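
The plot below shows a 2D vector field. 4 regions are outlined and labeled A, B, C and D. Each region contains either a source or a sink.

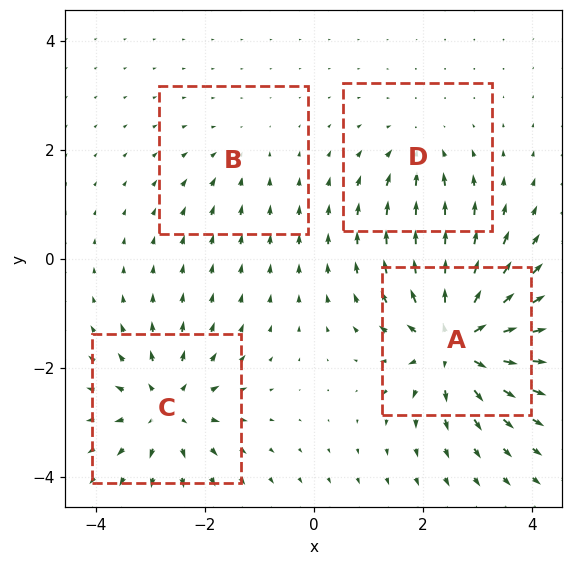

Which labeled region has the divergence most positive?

Divergence at each region's feature centre — A: about +9, B: about -2, C: about +6, D: about -4. Region A is most positive.

A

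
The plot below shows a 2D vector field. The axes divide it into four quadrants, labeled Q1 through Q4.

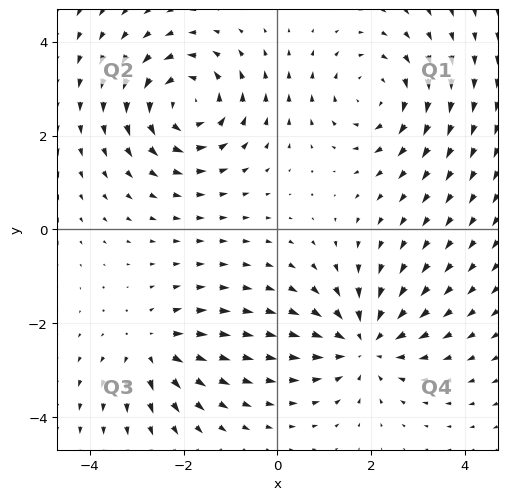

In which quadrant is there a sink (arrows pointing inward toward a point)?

The sink sits at approximately (1.8, -2.4), which lies in quadrant Q4. The divergence there is about -5, negative as expected for a sink.

Q4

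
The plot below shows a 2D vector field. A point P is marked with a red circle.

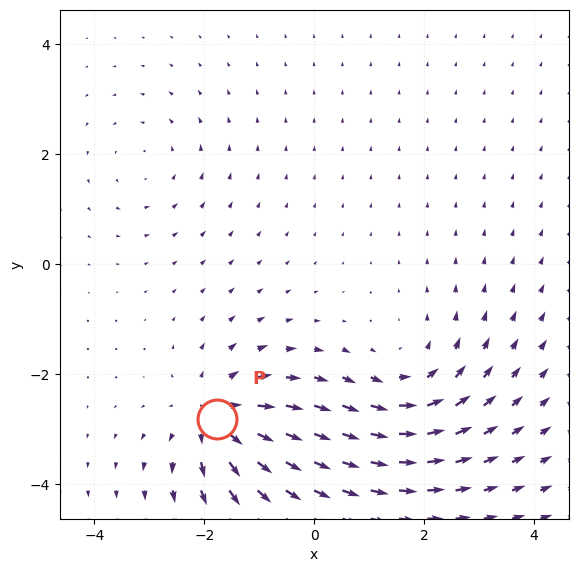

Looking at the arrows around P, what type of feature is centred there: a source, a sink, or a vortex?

source

At P (-1.8, -2.8) the arrows spread outward. Divergence about +5, curl ≈0 — positive divergence with near-zero curl is a source.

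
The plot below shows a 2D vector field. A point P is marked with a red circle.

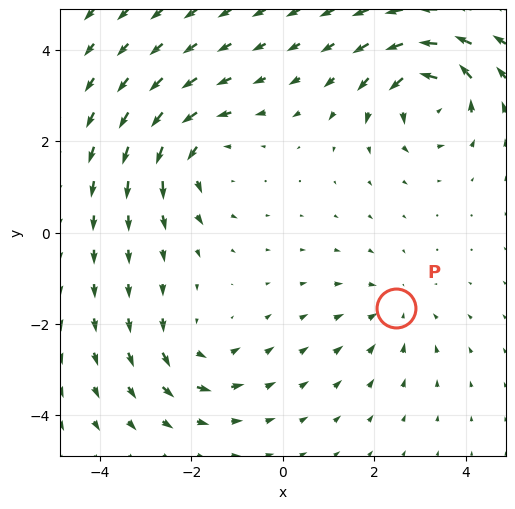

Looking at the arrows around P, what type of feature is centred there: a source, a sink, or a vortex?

sink

At P (2.5, -1.7) the arrows converge inward. Divergence about -2, curl ≈0 — negative divergence with near-zero curl is a sink.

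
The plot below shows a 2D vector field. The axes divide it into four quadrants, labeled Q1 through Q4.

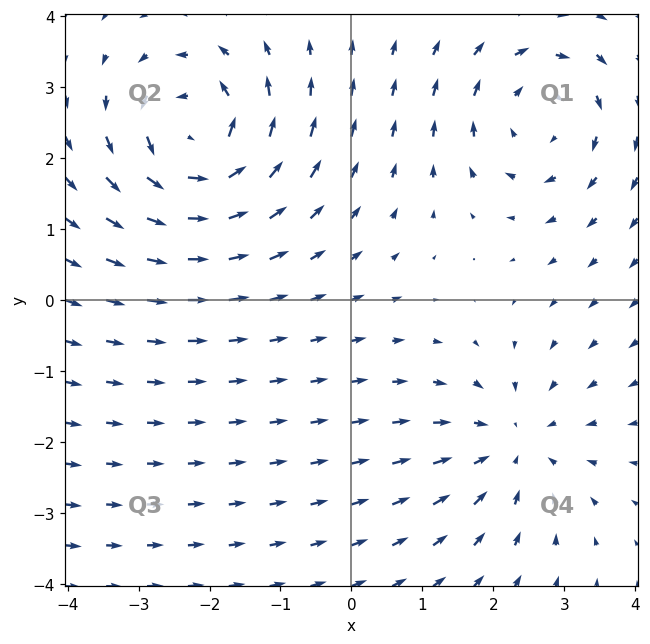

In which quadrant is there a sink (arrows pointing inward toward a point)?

The sink sits at approximately (2.3, -2.0), which lies in quadrant Q4. The divergence there is about -3, negative as expected for a sink.

Q4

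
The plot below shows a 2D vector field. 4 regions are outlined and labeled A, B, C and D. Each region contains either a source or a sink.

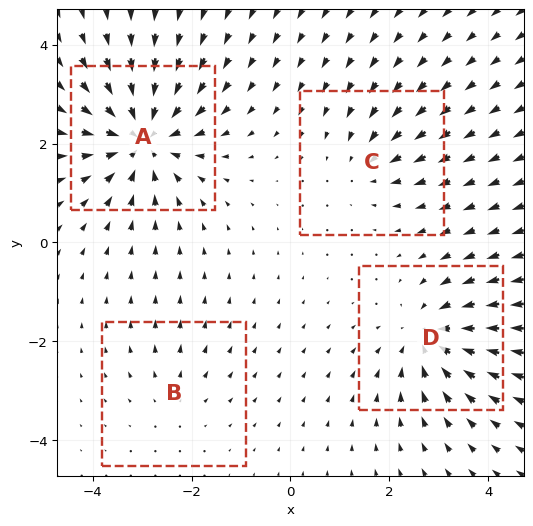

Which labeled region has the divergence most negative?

A

Divergence at each region's feature centre — A: about -7, B: about +2, C: about -3, D: about -5. Region A is most negative.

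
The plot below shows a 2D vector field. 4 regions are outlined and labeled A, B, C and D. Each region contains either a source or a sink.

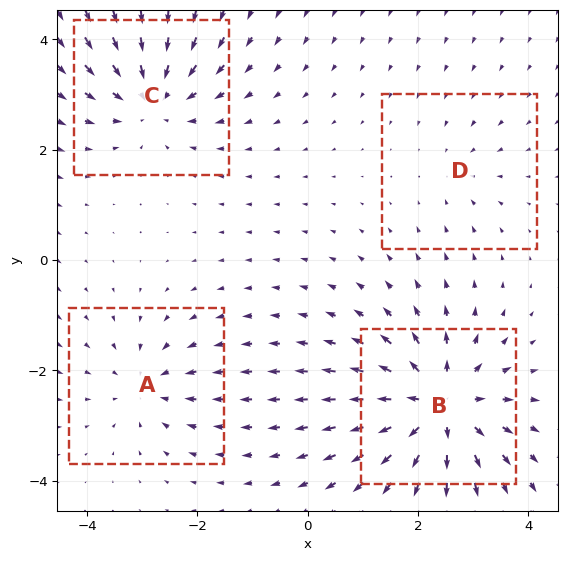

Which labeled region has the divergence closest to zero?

Divergence at each region's feature centre — A: about -4, B: about +7, C: about -5, D: about -2. Region D is closest to zero.

D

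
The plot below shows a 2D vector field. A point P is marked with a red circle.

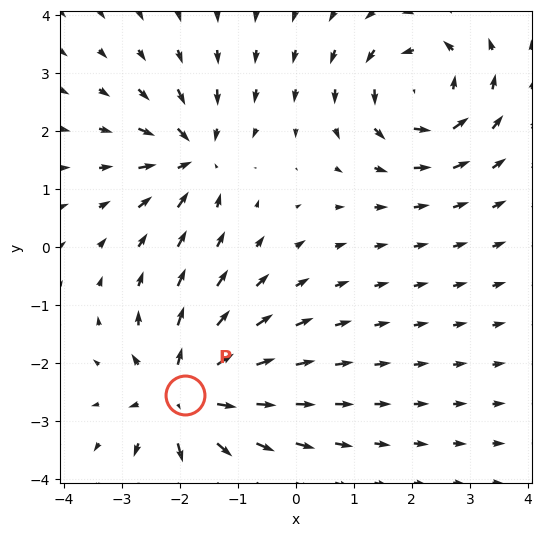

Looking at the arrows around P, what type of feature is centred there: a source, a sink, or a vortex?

At P (-1.9, -2.6) the arrows spread outward. Divergence about +5, curl ≈0 — positive divergence with near-zero curl is a source.

source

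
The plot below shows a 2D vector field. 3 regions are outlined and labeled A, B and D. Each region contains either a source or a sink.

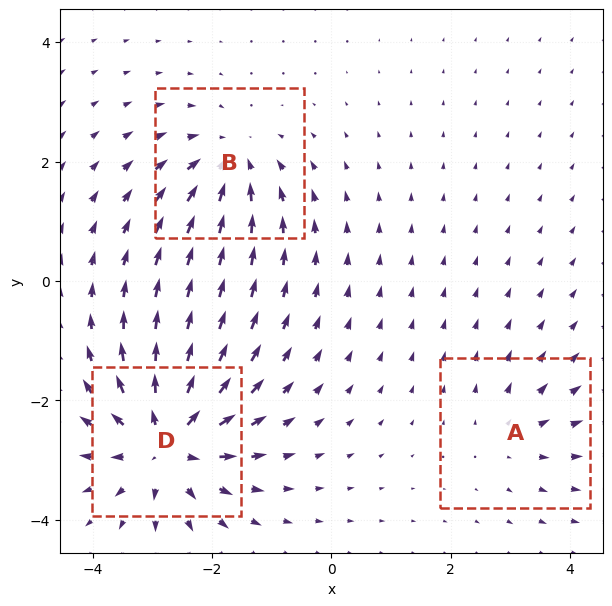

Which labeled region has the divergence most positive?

D

Divergence at each region's feature centre — A: about +2, B: about -4, D: about +6. Region D is most positive.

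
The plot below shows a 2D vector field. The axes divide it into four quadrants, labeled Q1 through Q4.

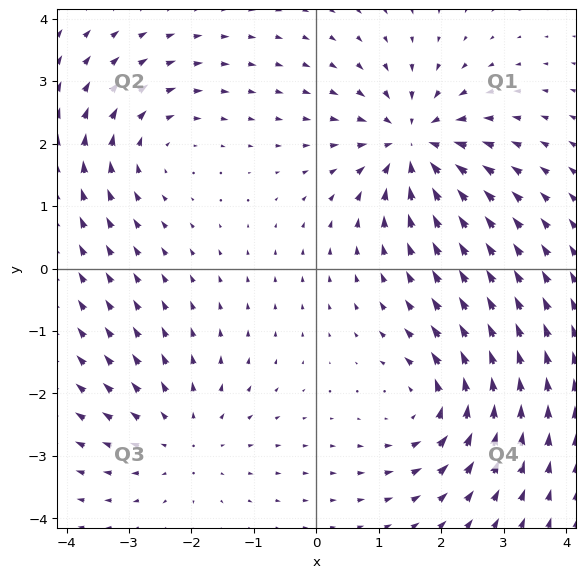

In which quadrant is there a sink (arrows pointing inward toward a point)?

Q1

The sink sits at approximately (1.6, 2.0), which lies in quadrant Q1. The divergence there is about -6, negative as expected for a sink.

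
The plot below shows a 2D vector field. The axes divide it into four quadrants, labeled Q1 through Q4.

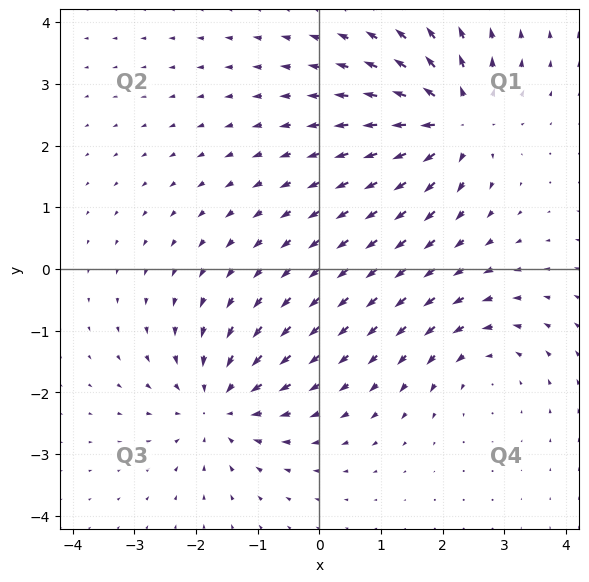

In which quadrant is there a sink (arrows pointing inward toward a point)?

Q3

The sink sits at approximately (-1.6, -2.2), which lies in quadrant Q3. The divergence there is about -4, negative as expected for a sink.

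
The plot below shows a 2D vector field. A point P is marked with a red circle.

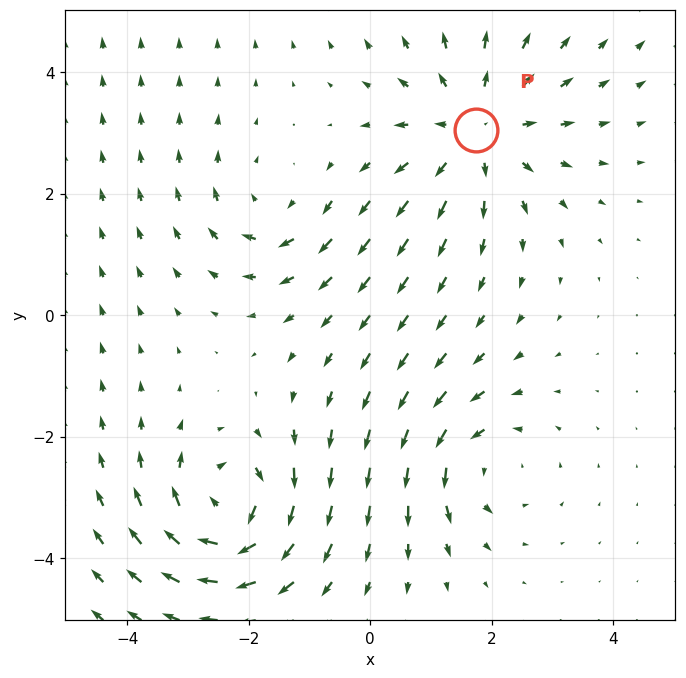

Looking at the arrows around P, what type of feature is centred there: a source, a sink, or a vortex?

source

At P (1.7, 3.1) the arrows spread outward. Divergence about +4, curl ≈0 — positive divergence with near-zero curl is a source.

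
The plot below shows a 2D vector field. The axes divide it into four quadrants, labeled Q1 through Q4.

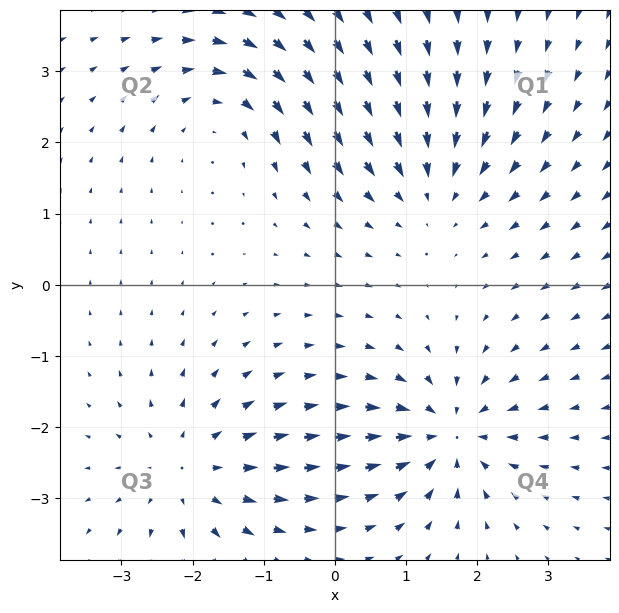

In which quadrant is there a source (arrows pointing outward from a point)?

The source sits at approximately (-2.0, -2.6), which lies in quadrant Q3. The divergence there is about +4, positive as expected for a source.

Q3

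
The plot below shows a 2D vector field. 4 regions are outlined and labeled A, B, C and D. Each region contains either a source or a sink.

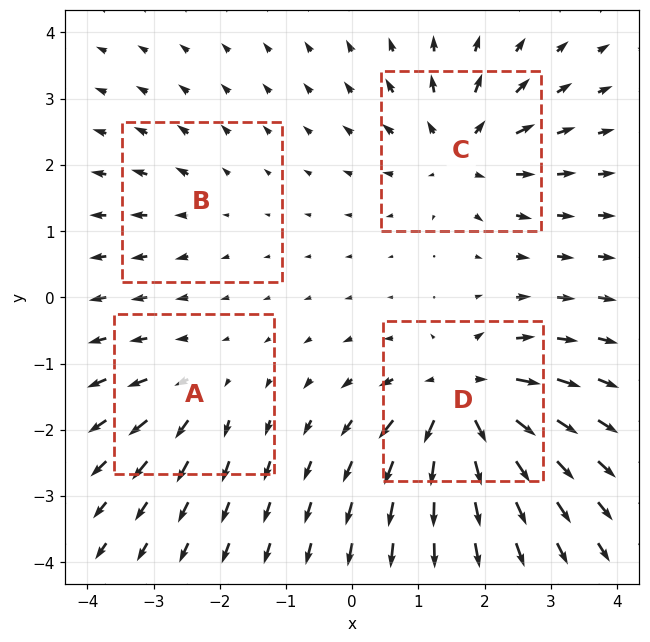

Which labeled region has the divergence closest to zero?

Divergence at each region's feature centre — A: about +4, B: about +3, C: about +6, D: about +9. Region B is closest to zero.

B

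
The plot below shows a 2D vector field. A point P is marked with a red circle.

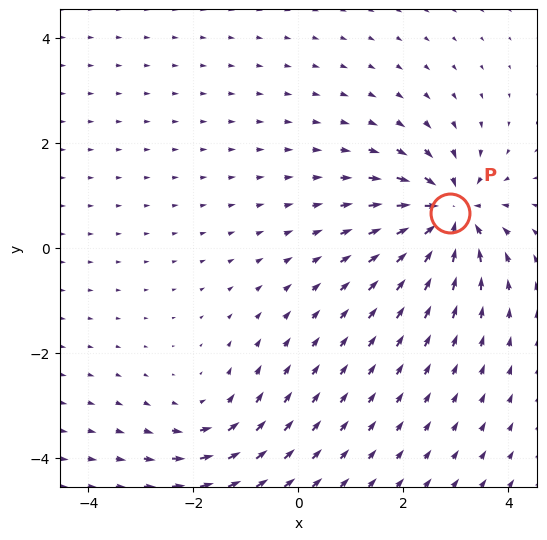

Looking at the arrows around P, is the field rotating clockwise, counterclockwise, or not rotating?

Near P at (2.9, 0.7) the arrows show no circulation. The curl there is ≈0.

not rotating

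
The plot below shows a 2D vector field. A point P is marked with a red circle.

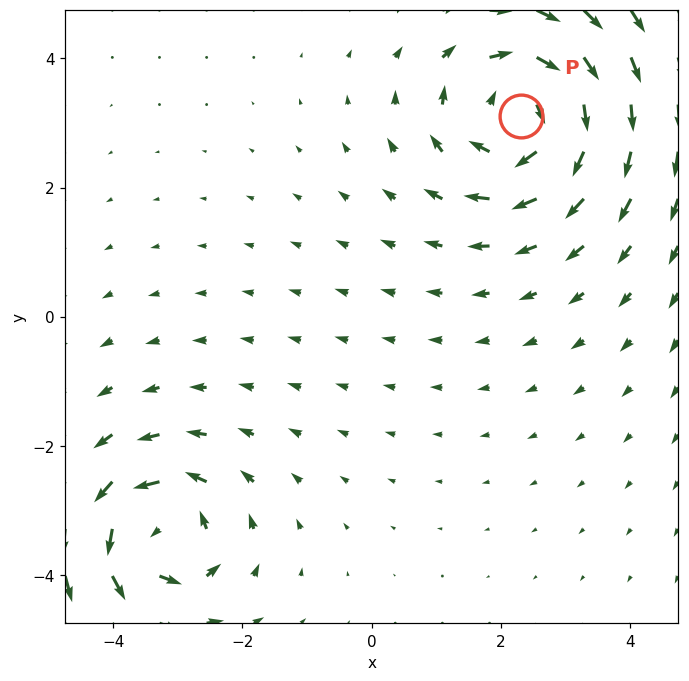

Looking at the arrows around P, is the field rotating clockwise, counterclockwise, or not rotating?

clockwise

Near P at (2.3, 3.1) the arrows circulate clockwise. The curl (z-component) there is about -4; negative curl means clockwise rotation.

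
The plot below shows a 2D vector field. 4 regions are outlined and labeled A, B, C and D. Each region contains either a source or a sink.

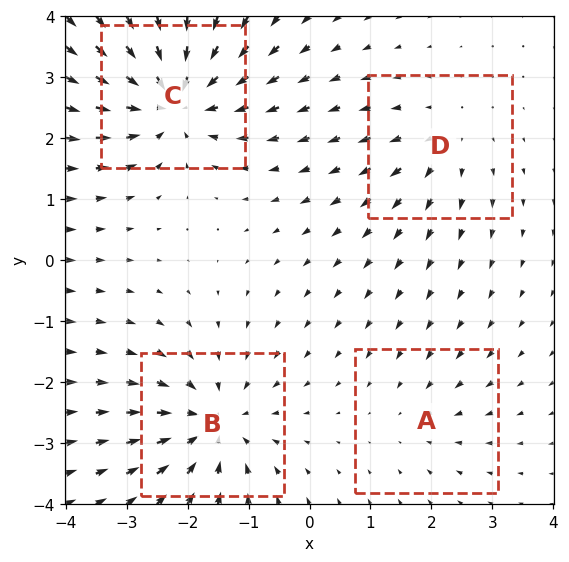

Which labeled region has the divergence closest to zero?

Divergence at each region's feature centre — A: about -2, B: about -5, C: about -7, D: about +3. Region A is closest to zero.

A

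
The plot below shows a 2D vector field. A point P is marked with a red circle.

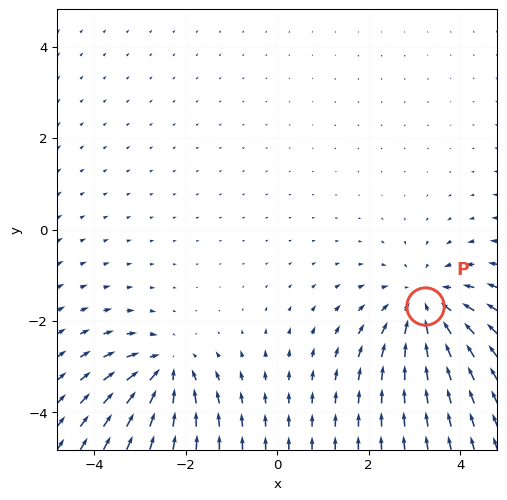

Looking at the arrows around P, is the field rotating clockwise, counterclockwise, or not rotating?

Near P at (3.2, -1.7) the arrows show no circulation. The curl there is ≈0.

not rotating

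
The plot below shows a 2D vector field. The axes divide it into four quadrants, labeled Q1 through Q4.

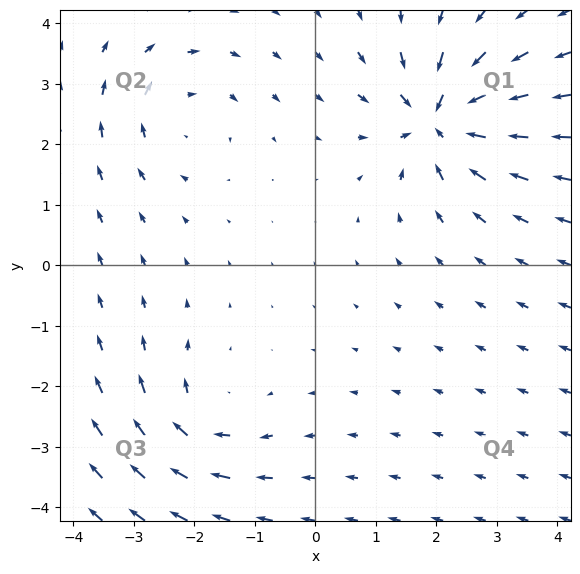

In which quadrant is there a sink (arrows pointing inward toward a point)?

Q1

The sink sits at approximately (2.1, 2.4), which lies in quadrant Q1. The divergence there is about -6, negative as expected for a sink.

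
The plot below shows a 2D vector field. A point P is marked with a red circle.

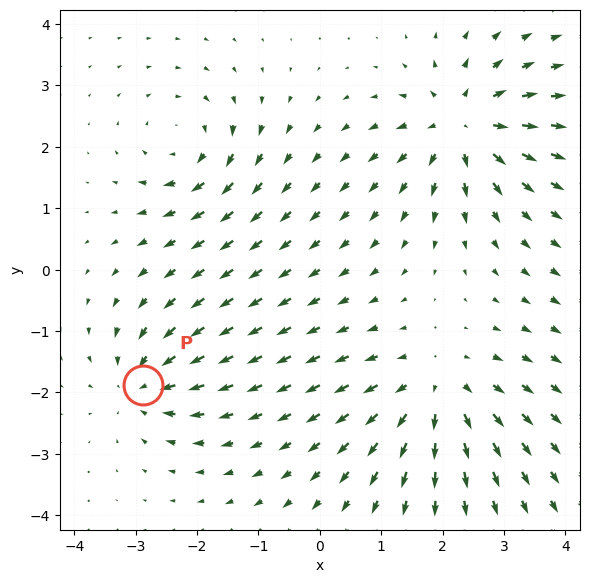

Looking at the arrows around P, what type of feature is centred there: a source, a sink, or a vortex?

At P (-2.9, -1.9) the arrows converge inward. Divergence about -4, curl ≈0 — negative divergence with near-zero curl is a sink.

sink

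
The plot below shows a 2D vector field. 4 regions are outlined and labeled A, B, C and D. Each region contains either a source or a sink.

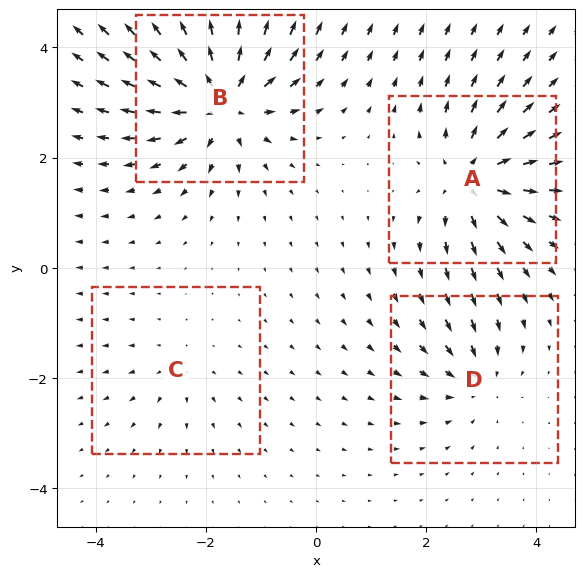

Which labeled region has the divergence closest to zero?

Divergence at each region's feature centre — A: about +6, B: about +8, C: about +2, D: about -4. Region C is closest to zero.

C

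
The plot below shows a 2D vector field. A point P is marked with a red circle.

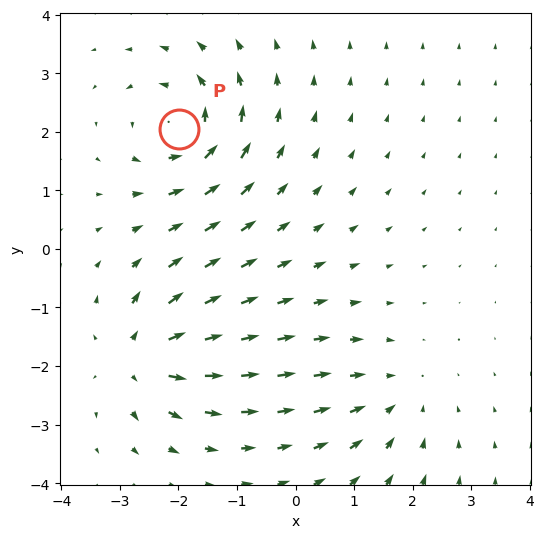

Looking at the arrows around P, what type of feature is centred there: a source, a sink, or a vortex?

At P (-2.0, 2.1) the arrows circulate counterclockwise. Divergence ≈0, curl about +6 — near-zero divergence with nonzero curl is a vortex.

vortex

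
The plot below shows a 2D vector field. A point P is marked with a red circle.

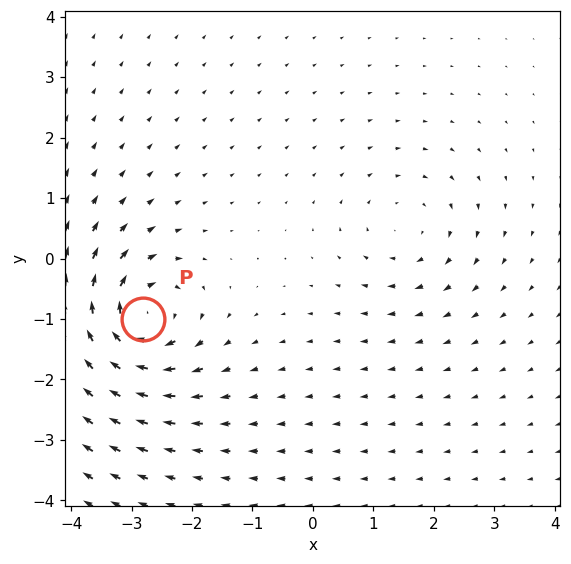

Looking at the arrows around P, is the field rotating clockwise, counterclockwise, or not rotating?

clockwise

Near P at (-2.8, -1.0) the arrows circulate clockwise. The curl (z-component) there is about -7; negative curl means clockwise rotation.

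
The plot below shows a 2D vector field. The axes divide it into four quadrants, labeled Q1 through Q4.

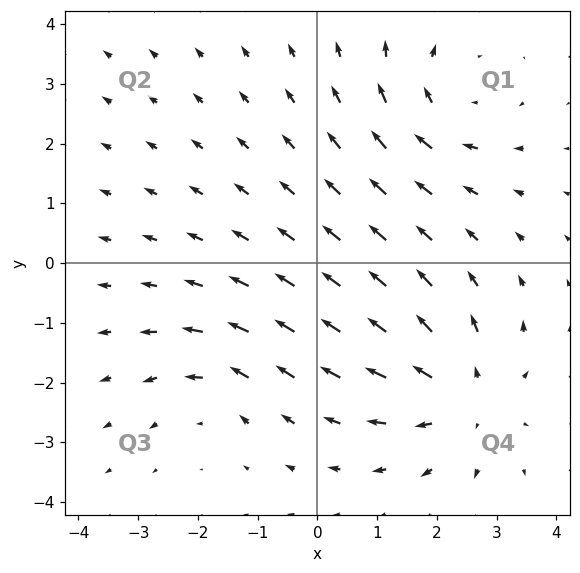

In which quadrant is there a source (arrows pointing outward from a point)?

The source sits at approximately (2.4, -2.2), which lies in quadrant Q4. The divergence there is about +4, positive as expected for a source.

Q4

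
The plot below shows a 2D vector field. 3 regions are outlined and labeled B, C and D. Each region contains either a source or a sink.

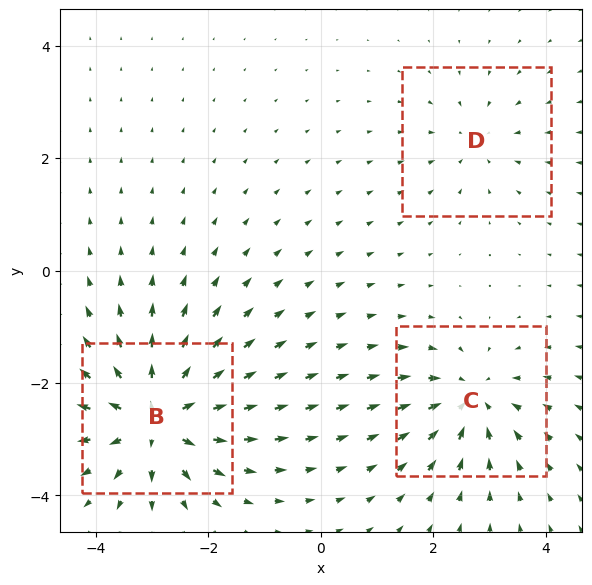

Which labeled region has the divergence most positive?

B

Divergence at each region's feature centre — B: about +6, C: about -4, D: about -2. Region B is most positive.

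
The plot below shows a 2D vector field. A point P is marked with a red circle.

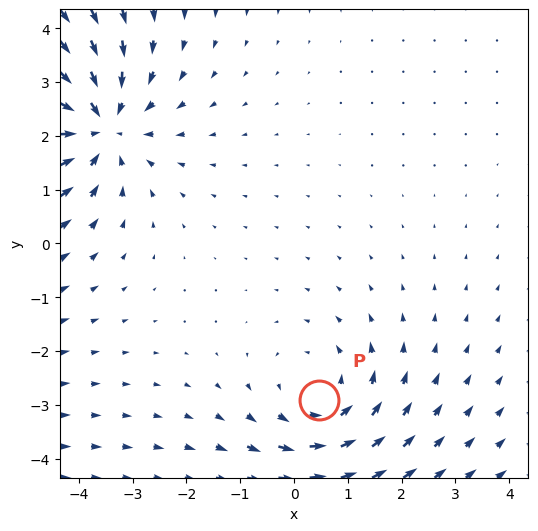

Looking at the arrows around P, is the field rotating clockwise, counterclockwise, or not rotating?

counterclockwise

Near P at (0.5, -2.9) the arrows circulate counterclockwise. The curl (z-component) there is about +2; positive curl means counterclockwise rotation.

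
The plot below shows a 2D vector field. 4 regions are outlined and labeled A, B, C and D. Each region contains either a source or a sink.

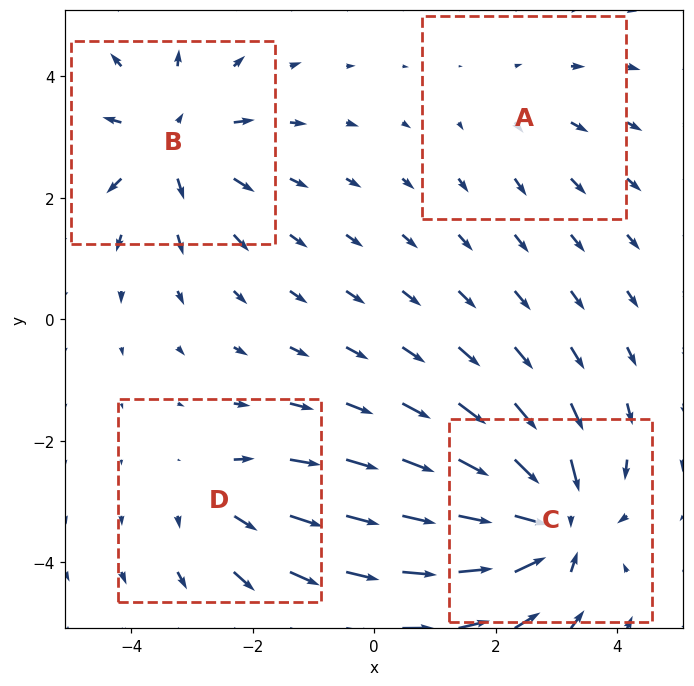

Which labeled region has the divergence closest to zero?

Divergence at each region's feature centre — A: about +2, B: about +5, C: about -6, D: about +3. Region A is closest to zero.

A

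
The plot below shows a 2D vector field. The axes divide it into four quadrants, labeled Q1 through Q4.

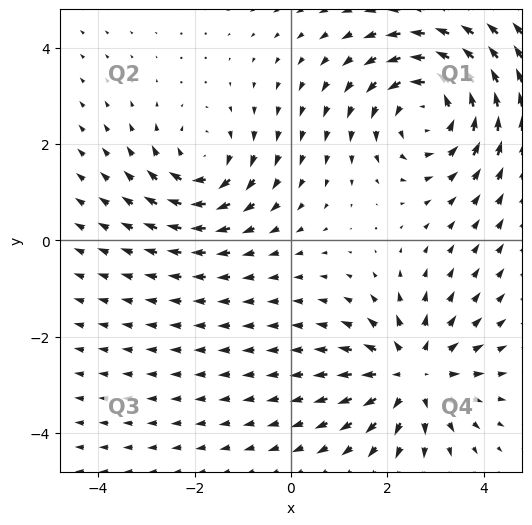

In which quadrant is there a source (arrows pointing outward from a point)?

Q4

The source sits at approximately (2.5, -2.8), which lies in quadrant Q4. The divergence there is about +4, positive as expected for a source.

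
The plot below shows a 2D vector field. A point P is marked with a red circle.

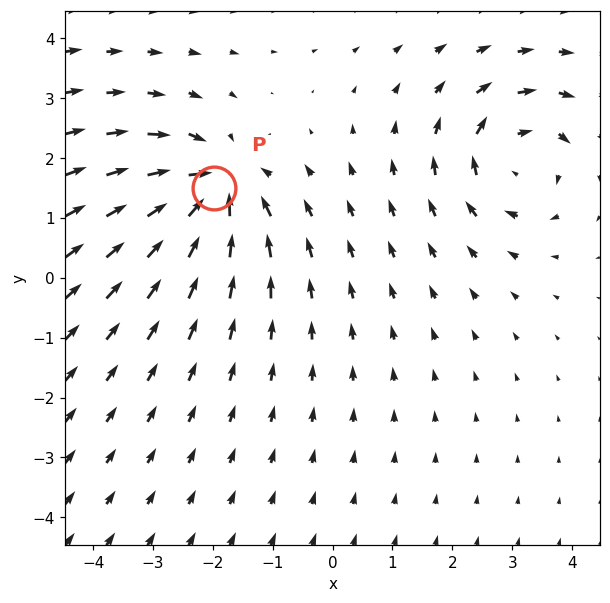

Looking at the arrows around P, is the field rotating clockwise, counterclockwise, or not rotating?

Near P at (-2.0, 1.5) the arrows show no circulation. The curl there is ≈0.

not rotating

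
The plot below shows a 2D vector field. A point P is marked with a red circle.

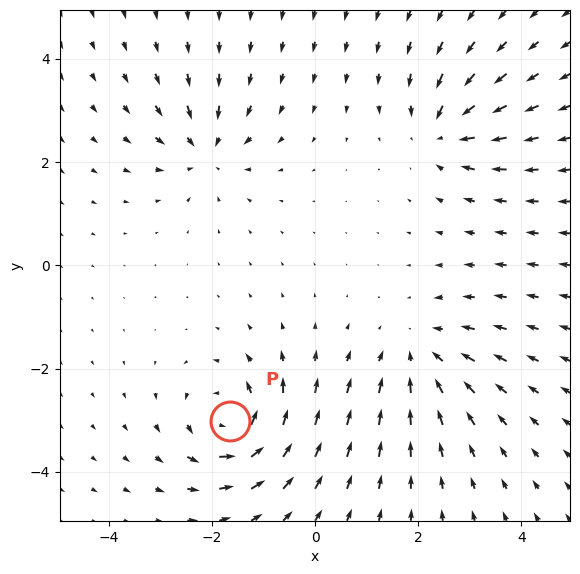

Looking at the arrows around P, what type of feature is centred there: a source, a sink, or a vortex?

vortex

At P (-1.7, -3.0) the arrows circulate counterclockwise. Divergence ≈0, curl about +6 — near-zero divergence with nonzero curl is a vortex.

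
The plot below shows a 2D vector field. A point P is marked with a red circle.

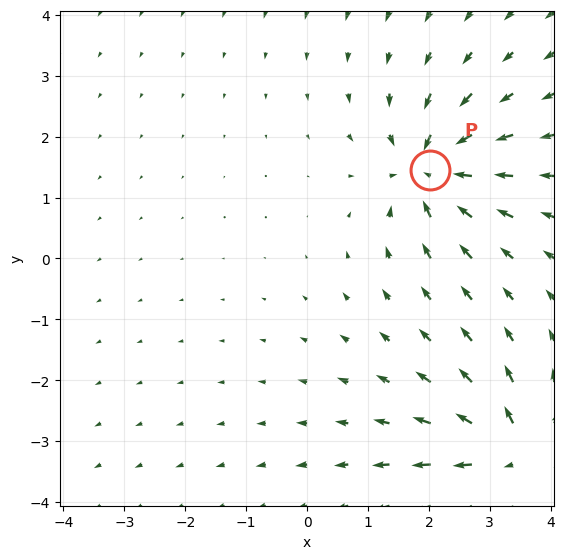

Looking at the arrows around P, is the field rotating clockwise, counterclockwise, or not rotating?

Near P at (2.0, 1.5) the arrows show no circulation. The curl there is ≈0.

not rotating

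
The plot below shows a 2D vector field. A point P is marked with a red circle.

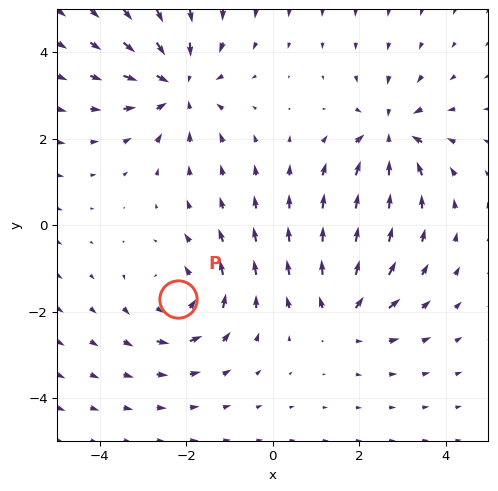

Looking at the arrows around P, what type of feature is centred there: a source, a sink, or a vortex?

vortex

At P (-2.2, -1.7) the arrows circulate counterclockwise. Divergence ≈0, curl about +4 — near-zero divergence with nonzero curl is a vortex.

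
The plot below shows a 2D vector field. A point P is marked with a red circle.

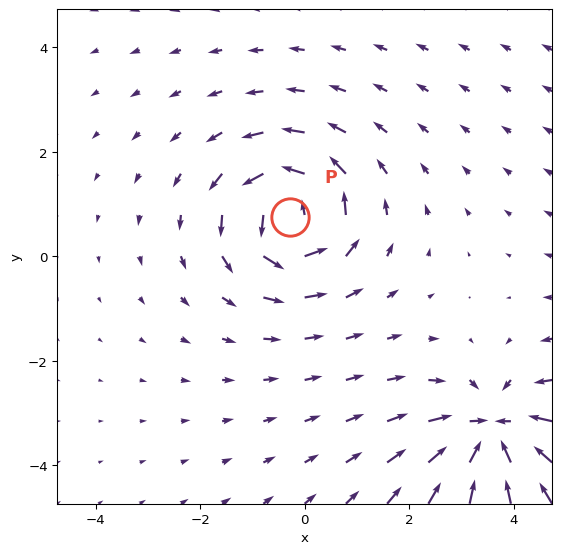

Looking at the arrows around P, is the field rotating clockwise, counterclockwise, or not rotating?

counterclockwise

Near P at (-0.3, 0.8) the arrows circulate counterclockwise. The curl (z-component) there is about +6; positive curl means counterclockwise rotation.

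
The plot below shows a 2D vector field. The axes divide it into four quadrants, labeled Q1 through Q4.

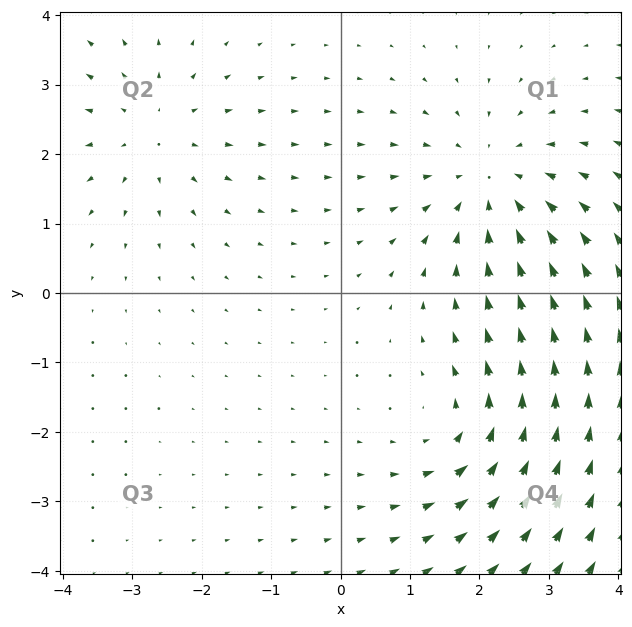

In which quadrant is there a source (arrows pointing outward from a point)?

Q2

The source sits at approximately (-2.7, 2.3), which lies in quadrant Q2. The divergence there is about +3, positive as expected for a source.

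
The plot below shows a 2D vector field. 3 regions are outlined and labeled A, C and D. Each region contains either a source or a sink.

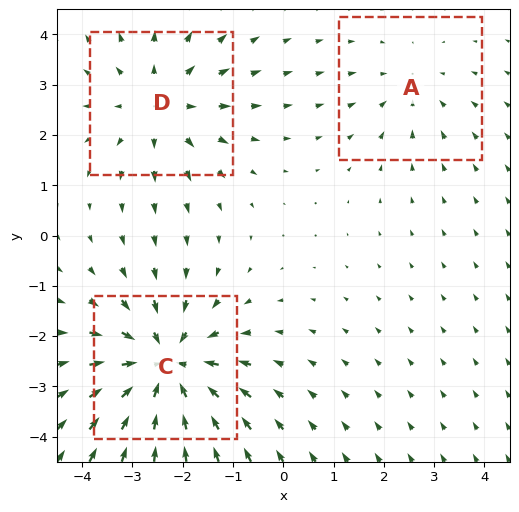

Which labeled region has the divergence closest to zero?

A

Divergence at each region's feature centre — A: about -2, C: about -4, D: about +3. Region A is closest to zero.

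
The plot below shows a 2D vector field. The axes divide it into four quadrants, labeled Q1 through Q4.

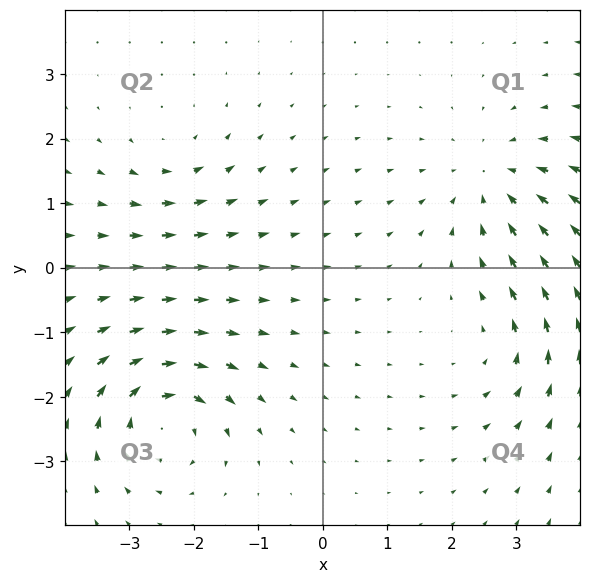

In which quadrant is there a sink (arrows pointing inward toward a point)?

The sink sits at approximately (2.6, 1.3), which lies in quadrant Q1. The divergence there is about -4, negative as expected for a sink.

Q1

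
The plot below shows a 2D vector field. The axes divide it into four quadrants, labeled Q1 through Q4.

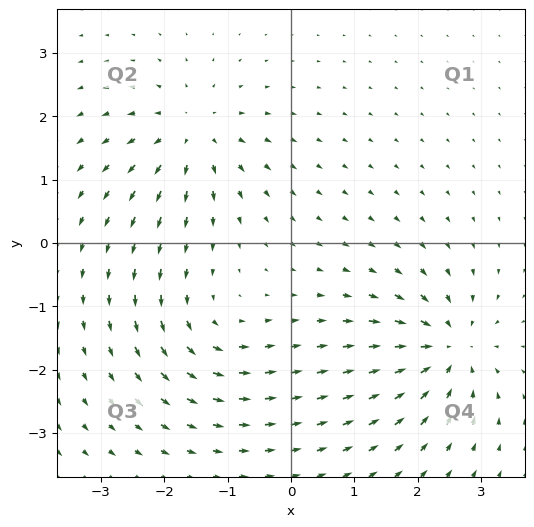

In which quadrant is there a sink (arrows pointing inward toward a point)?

The sink sits at approximately (2.5, -1.7), which lies in quadrant Q4. The divergence there is about -7, negative as expected for a sink.

Q4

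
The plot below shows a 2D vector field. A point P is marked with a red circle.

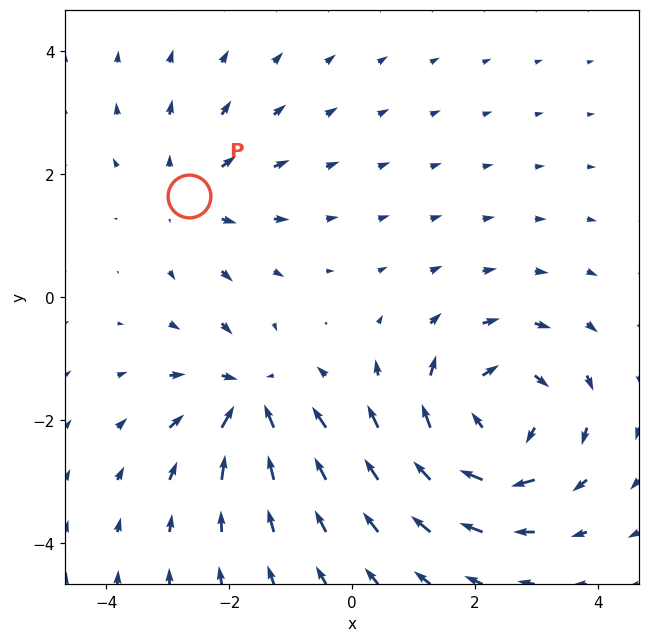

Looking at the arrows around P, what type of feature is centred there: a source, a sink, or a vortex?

At P (-2.7, 1.6) the arrows spread outward. Divergence about +3, curl ≈0 — positive divergence with near-zero curl is a source.

source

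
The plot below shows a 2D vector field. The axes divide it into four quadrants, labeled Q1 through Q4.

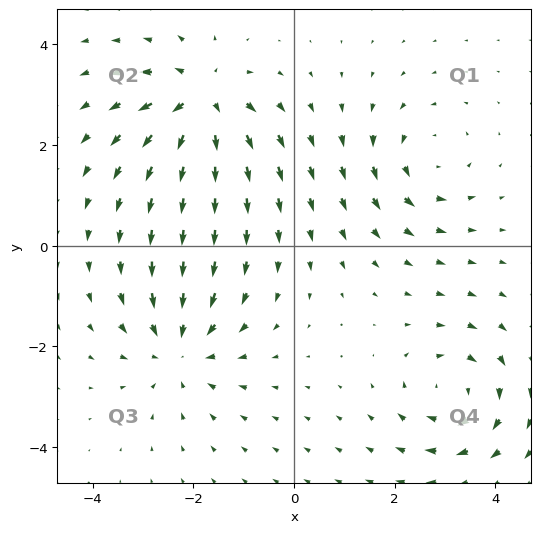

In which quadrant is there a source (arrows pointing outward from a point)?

Q2

The source sits at approximately (-1.8, 2.9), which lies in quadrant Q2. The divergence there is about +6, positive as expected for a source.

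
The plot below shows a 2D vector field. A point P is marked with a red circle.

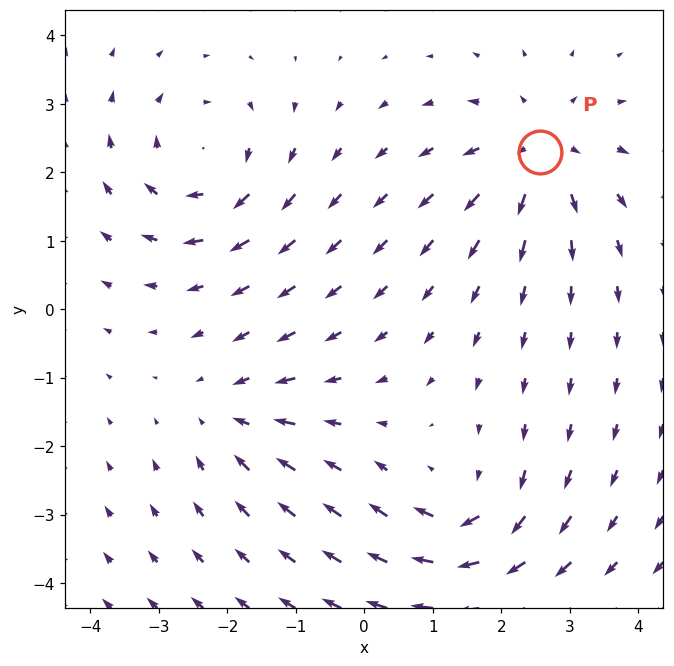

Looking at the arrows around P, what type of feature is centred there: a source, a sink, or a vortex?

source

At P (2.6, 2.3) the arrows spread outward. Divergence about +5, curl ≈0 — positive divergence with near-zero curl is a source.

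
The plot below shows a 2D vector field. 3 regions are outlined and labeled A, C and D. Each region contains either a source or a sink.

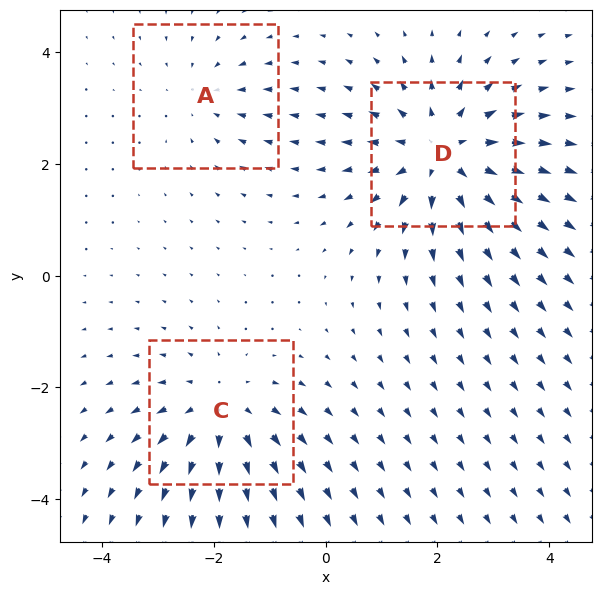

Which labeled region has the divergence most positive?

D

Divergence at each region's feature centre — A: about -2, C: about +3, D: about +4. Region D is most positive.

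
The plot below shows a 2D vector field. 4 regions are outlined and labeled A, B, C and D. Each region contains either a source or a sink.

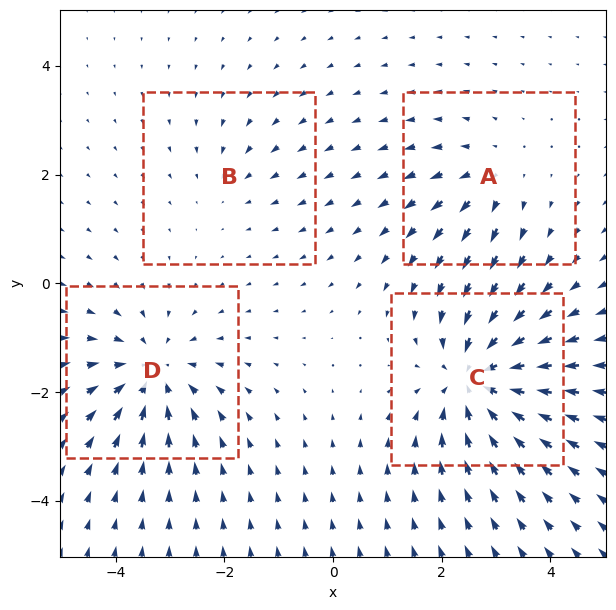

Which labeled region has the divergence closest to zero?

Divergence at each region's feature centre — A: about +3, B: about -2, C: about -7, D: about -5. Region B is closest to zero.

B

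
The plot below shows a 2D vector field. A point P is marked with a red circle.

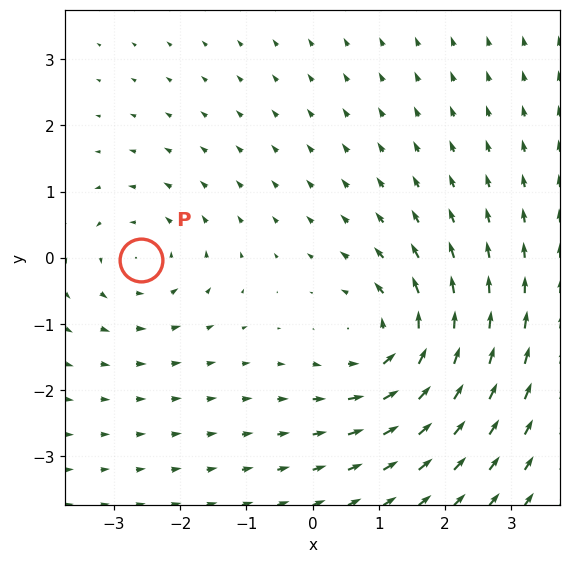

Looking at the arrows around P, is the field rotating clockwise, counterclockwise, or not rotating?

Near P at (-2.6, -0.0) the arrows circulate counterclockwise. The curl (z-component) there is about +3; positive curl means counterclockwise rotation.

counterclockwise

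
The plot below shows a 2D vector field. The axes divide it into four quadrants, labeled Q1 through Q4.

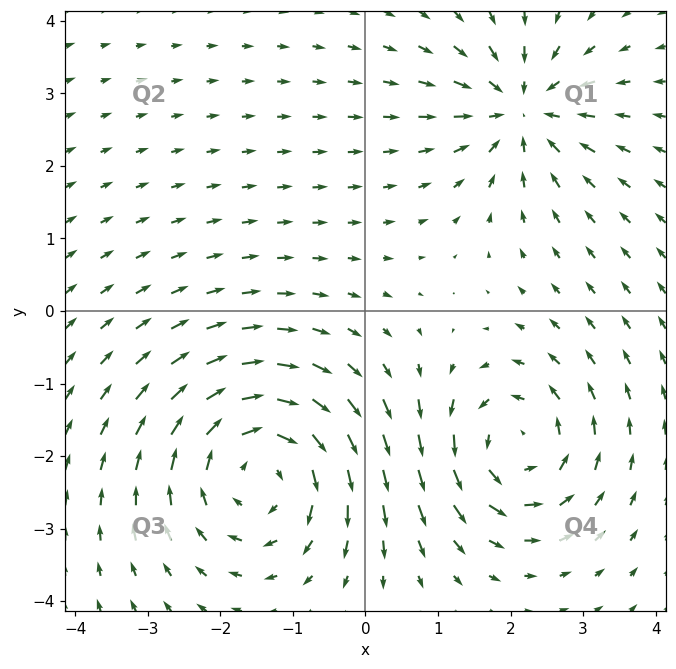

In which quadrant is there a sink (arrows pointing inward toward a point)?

The sink sits at approximately (2.2, 2.8), which lies in quadrant Q1. The divergence there is about -4, negative as expected for a sink.

Q1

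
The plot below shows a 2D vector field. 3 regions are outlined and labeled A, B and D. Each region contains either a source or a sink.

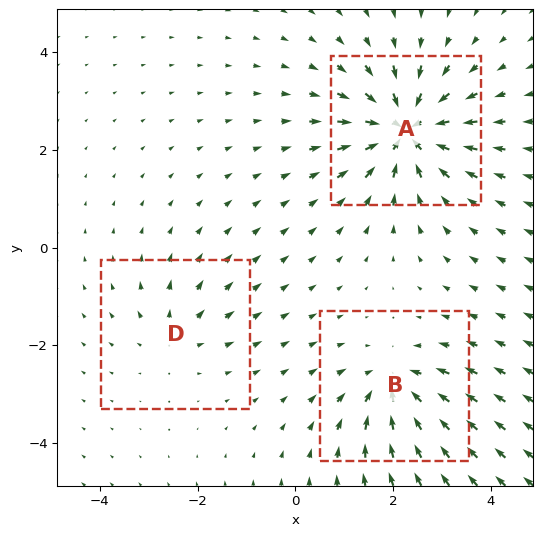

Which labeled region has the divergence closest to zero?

Divergence at each region's feature centre — A: about -6, B: about -4, D: about +2. Region D is closest to zero.

D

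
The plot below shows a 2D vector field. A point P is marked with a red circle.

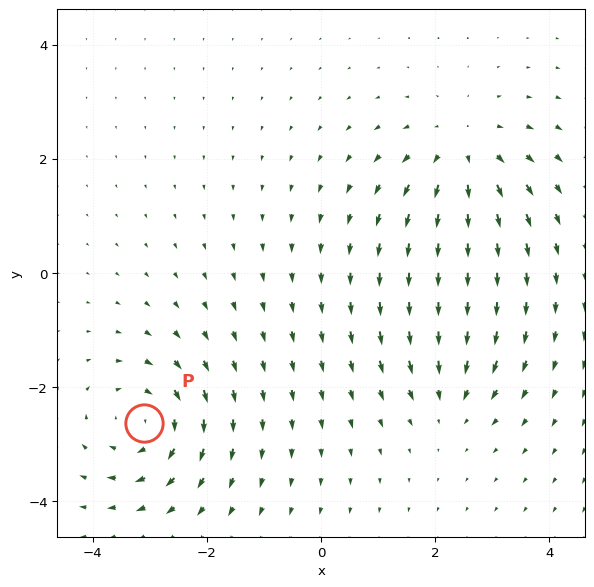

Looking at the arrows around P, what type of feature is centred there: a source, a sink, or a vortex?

vortex

At P (-3.1, -2.6) the arrows circulate clockwise. Divergence ≈0, curl about -5 — near-zero divergence with nonzero curl is a vortex.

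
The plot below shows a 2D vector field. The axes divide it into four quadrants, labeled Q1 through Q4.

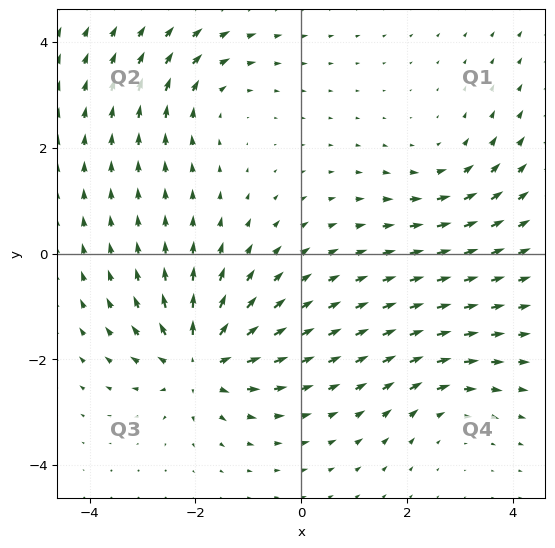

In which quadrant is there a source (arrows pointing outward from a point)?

The source sits at approximately (-1.9, -2.0), which lies in quadrant Q3. The divergence there is about +5, positive as expected for a source.

Q3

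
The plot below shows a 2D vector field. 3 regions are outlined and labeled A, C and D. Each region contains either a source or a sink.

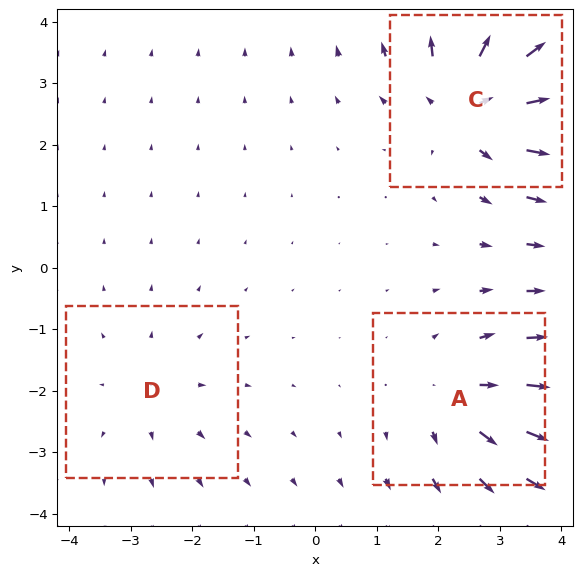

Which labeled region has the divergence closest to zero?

Divergence at each region's feature centre — A: about +3, C: about +5, D: about +2. Region D is closest to zero.

D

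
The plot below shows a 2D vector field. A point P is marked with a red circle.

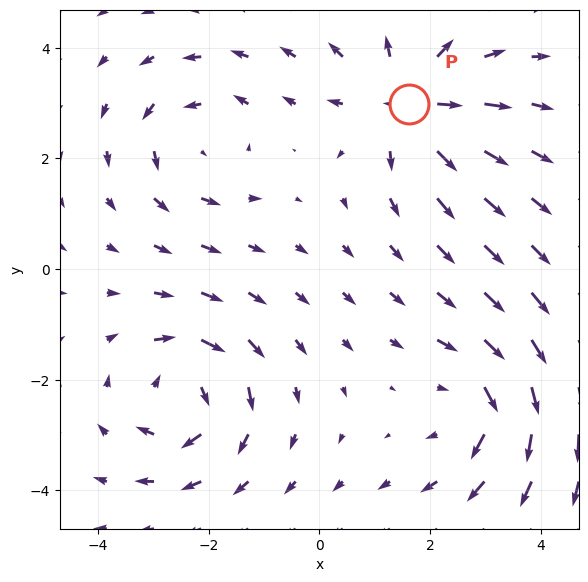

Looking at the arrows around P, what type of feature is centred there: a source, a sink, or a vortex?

At P (1.6, 3.0) the arrows spread outward. Divergence about +5, curl ≈0 — positive divergence with near-zero curl is a source.

source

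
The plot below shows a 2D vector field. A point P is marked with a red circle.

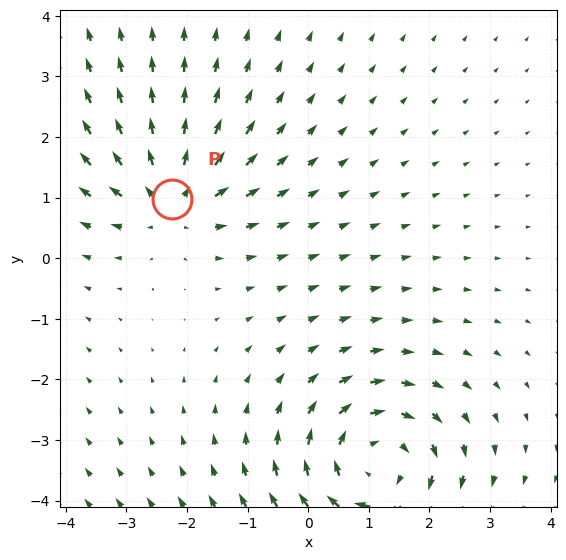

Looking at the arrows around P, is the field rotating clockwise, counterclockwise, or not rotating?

Near P at (-2.2, 1.0) the arrows show no circulation. The curl there is ≈0.

not rotating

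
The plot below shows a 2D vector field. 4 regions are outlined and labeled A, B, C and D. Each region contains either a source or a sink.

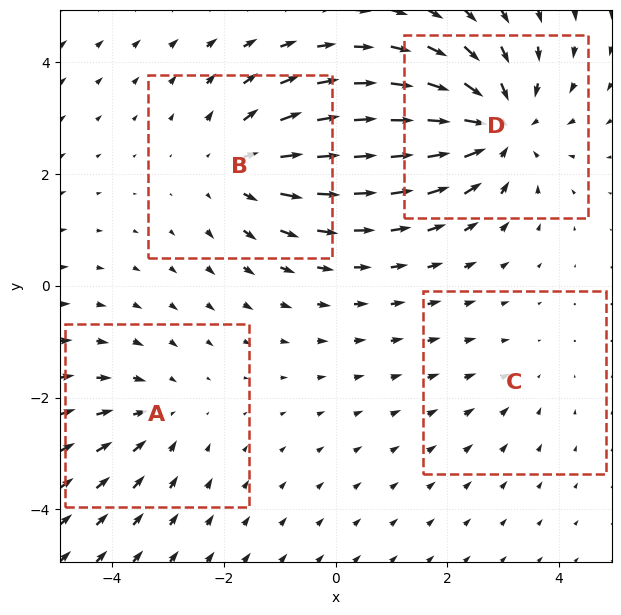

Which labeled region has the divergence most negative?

Divergence at each region's feature centre — A: about -3, B: about +4, C: about -2, D: about -6. Region D is most negative.

D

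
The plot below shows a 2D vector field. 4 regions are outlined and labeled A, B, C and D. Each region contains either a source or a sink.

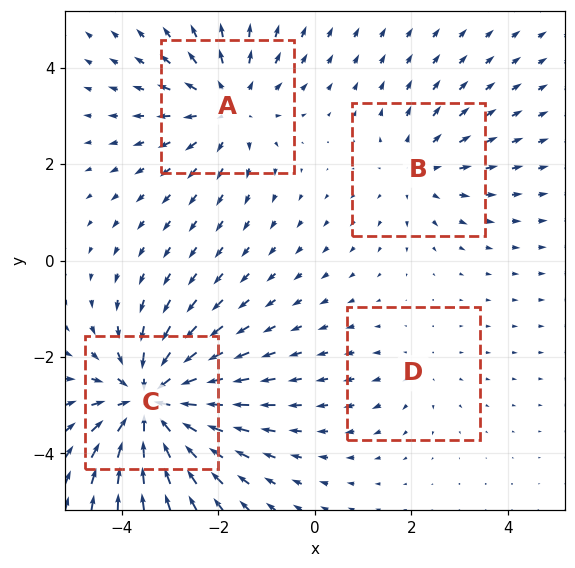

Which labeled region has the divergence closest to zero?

Divergence at each region's feature centre — A: about +4, B: about +3, C: about -6, D: about +2. Region D is closest to zero.

D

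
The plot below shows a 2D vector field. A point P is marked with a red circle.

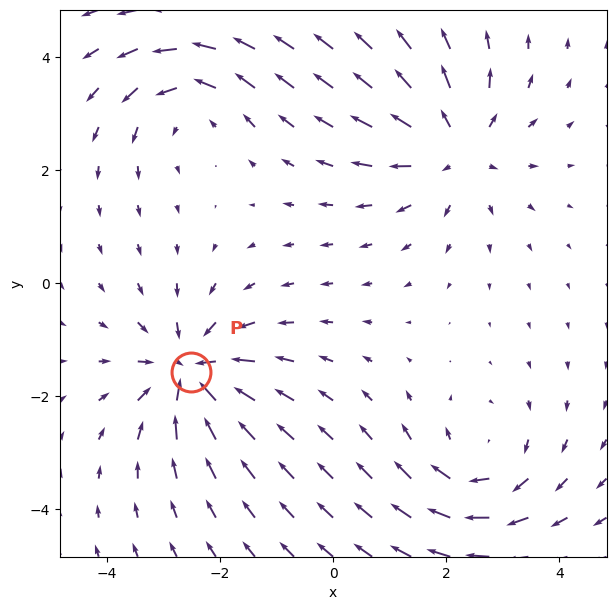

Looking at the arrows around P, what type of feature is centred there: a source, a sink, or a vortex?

sink

At P (-2.5, -1.6) the arrows converge inward. Divergence about -6, curl ≈0 — negative divergence with near-zero curl is a sink.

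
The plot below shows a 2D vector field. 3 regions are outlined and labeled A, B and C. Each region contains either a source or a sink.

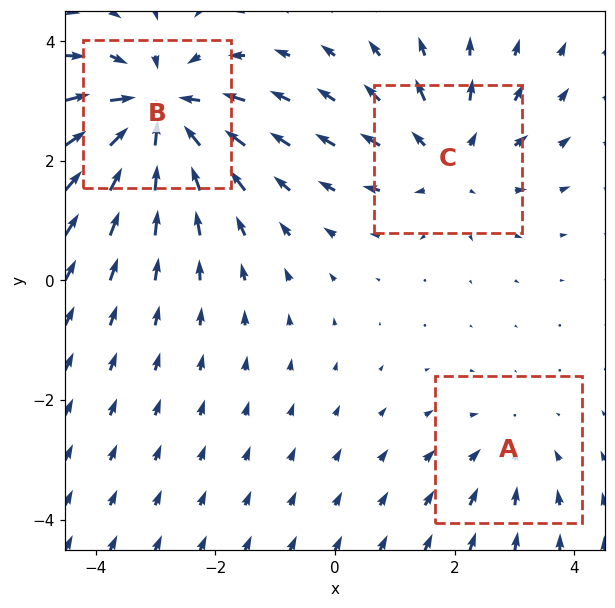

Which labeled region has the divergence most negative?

Divergence at each region's feature centre — A: about -2, B: about -4, C: about +3. Region B is most negative.

B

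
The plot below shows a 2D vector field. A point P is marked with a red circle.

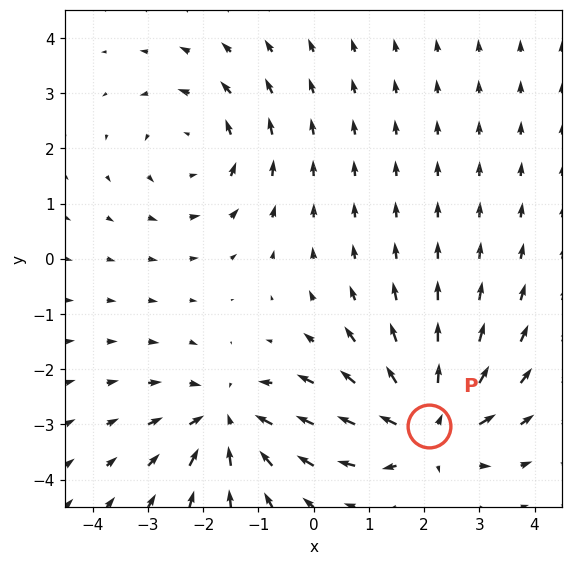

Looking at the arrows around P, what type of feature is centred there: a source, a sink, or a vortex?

At P (2.1, -3.0) the arrows spread outward. Divergence about +6, curl ≈0 — positive divergence with near-zero curl is a source.

source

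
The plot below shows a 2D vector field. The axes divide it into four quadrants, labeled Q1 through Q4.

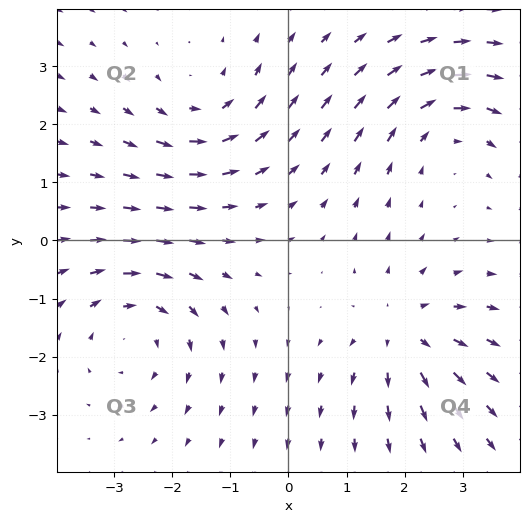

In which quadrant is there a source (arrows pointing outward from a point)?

The source sits at approximately (2.0, -1.6), which lies in quadrant Q4. The divergence there is about +3, positive as expected for a source.

Q4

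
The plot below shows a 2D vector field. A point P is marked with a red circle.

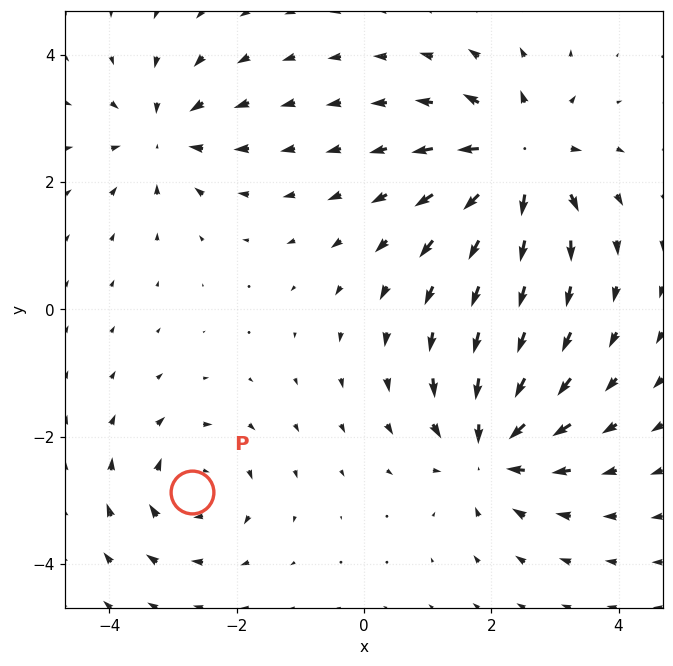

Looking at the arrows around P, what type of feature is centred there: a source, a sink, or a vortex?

vortex

At P (-2.7, -2.9) the arrows circulate clockwise. Divergence ≈0, curl about -4 — near-zero divergence with nonzero curl is a vortex.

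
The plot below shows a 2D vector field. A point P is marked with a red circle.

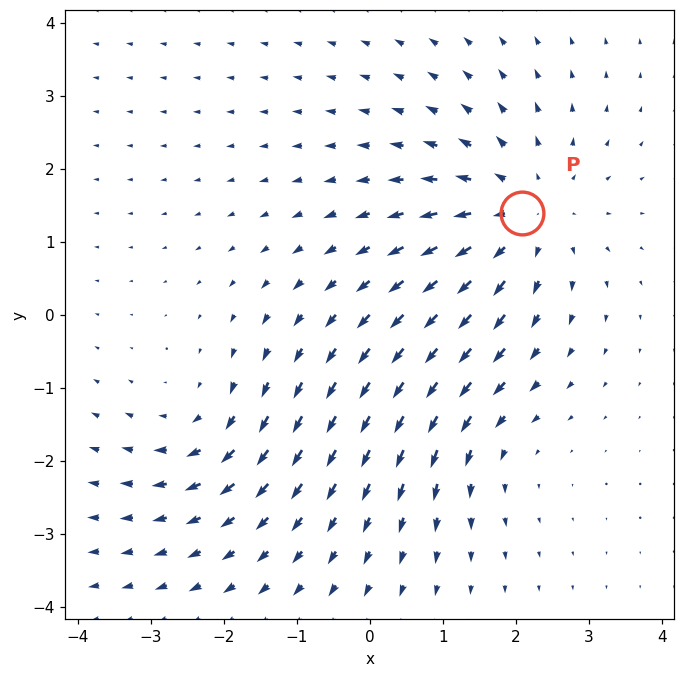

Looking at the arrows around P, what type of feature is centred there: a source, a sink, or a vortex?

source

At P (2.1, 1.4) the arrows spread outward. Divergence about +4, curl ≈0 — positive divergence with near-zero curl is a source.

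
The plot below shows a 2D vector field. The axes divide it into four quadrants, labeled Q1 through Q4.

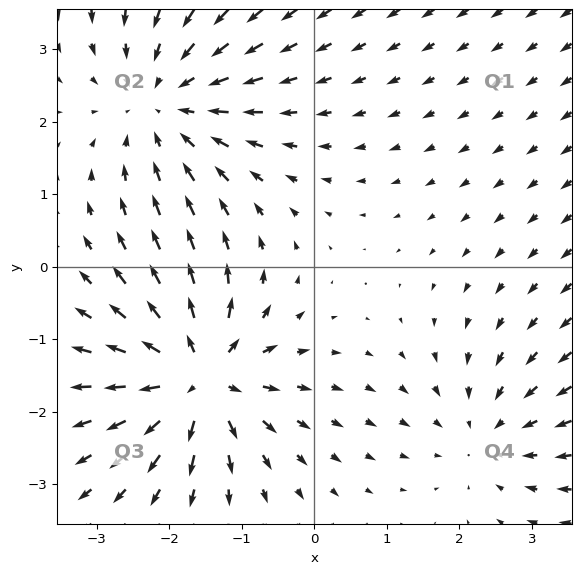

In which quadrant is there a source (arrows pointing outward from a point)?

Q3

The source sits at approximately (-1.6, -1.5), which lies in quadrant Q3. The divergence there is about +6, positive as expected for a source.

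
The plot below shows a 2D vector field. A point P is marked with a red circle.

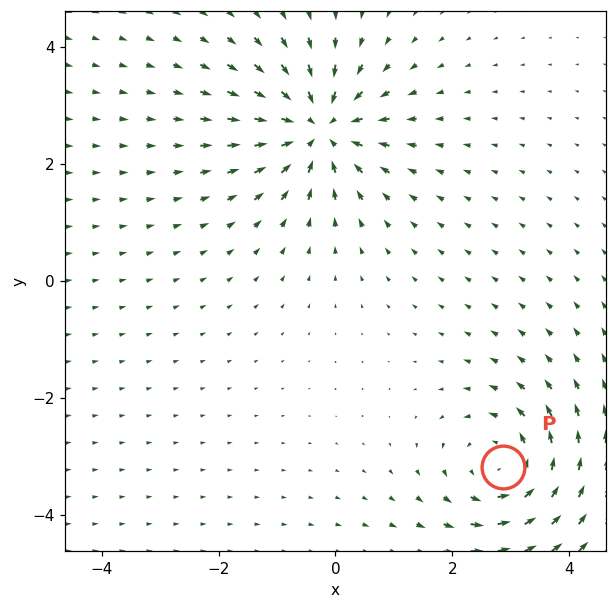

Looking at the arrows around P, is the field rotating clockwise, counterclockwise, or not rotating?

counterclockwise

Near P at (2.9, -3.2) the arrows circulate counterclockwise. The curl (z-component) there is about +5; positive curl means counterclockwise rotation.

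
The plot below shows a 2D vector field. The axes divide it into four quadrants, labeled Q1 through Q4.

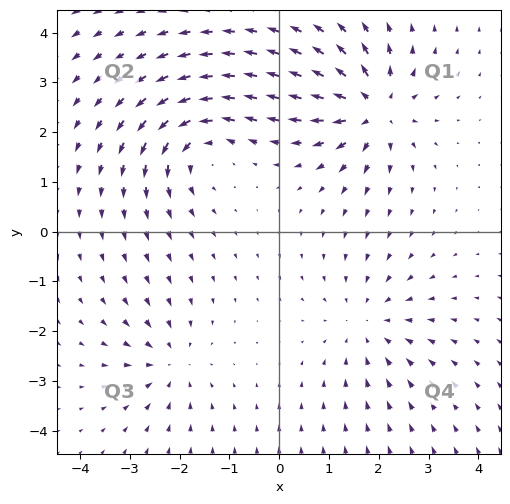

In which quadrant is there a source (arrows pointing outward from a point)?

The source sits at approximately (1.9, 2.5), which lies in quadrant Q1. The divergence there is about +7, positive as expected for a source.

Q1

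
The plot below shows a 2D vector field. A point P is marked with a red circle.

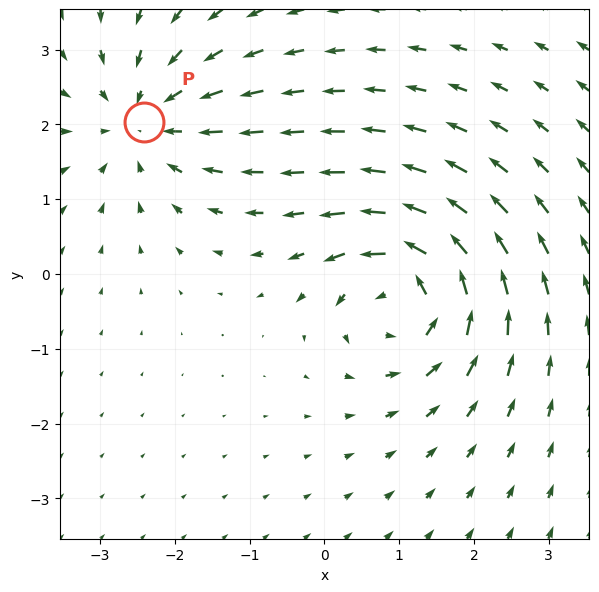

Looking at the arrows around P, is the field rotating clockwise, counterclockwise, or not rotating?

Near P at (-2.4, 2.0) the arrows show no circulation. The curl there is ≈0.

not rotating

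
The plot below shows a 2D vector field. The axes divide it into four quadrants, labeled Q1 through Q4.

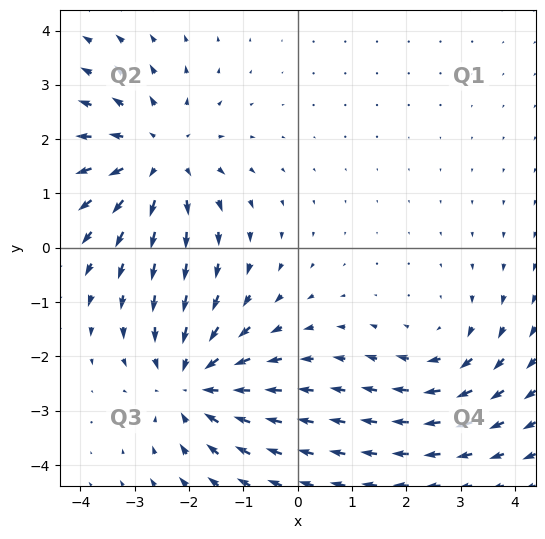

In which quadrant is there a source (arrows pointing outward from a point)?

The source sits at approximately (-2.6, 1.7), which lies in quadrant Q2. The divergence there is about +4, positive as expected for a source.

Q2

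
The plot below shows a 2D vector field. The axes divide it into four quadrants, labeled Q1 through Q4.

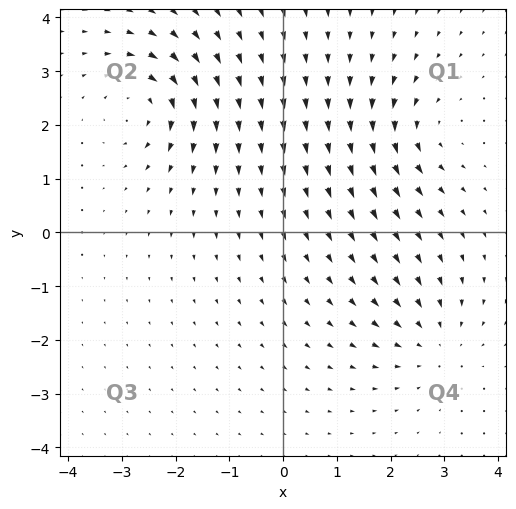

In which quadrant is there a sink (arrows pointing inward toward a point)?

The sink sits at approximately (2.8, -2.0), which lies in quadrant Q4. The divergence there is about -4, negative as expected for a sink.

Q4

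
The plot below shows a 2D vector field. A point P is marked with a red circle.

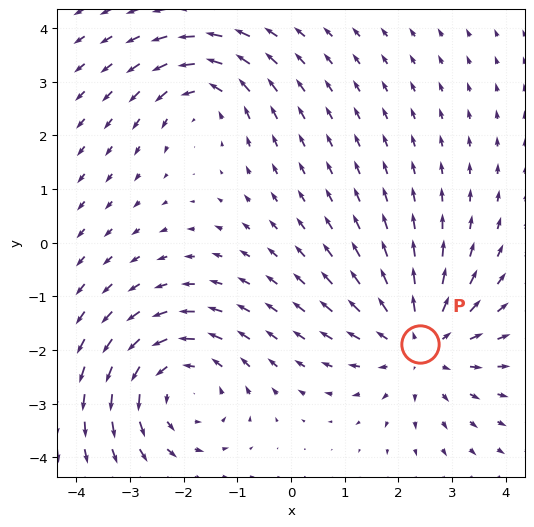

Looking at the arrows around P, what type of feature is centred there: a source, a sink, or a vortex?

source

At P (2.4, -1.9) the arrows spread outward. Divergence about +4, curl ≈0 — positive divergence with near-zero curl is a source.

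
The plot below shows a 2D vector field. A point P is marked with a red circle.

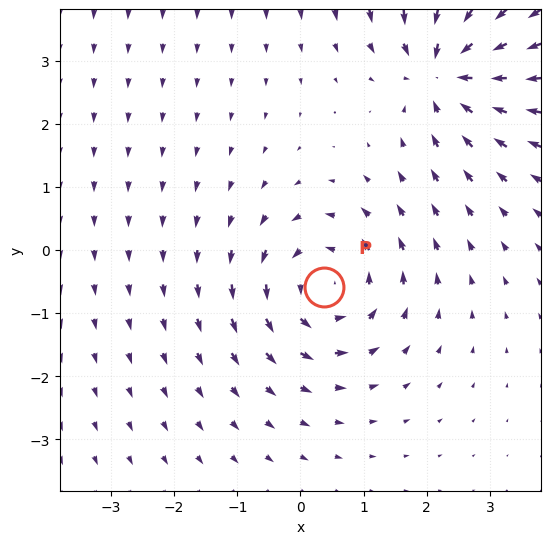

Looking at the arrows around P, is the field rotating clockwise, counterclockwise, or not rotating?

counterclockwise

Near P at (0.4, -0.6) the arrows circulate counterclockwise. The curl (z-component) there is about +5; positive curl means counterclockwise rotation.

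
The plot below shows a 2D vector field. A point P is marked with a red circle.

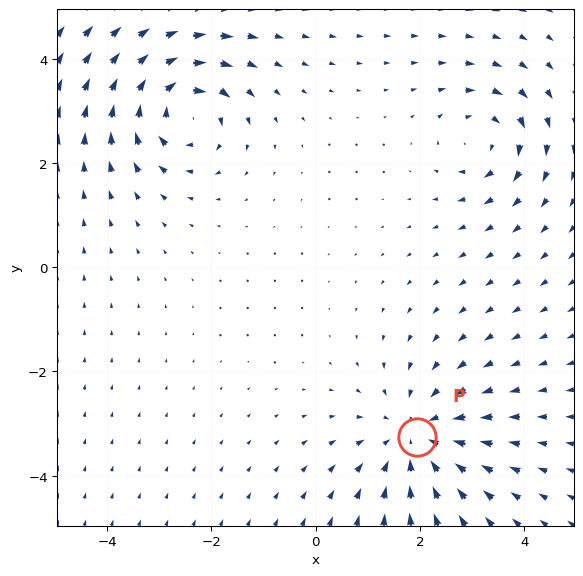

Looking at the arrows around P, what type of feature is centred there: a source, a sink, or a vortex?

At P (1.9, -3.3) the arrows converge inward. Divergence about -4, curl ≈0 — negative divergence with near-zero curl is a sink.

sink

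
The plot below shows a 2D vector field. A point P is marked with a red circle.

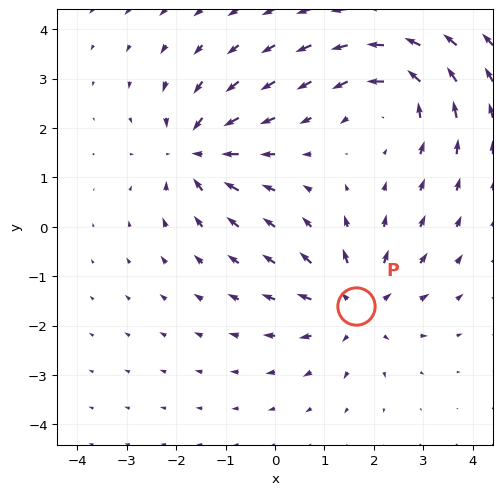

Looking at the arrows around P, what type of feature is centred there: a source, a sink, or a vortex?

At P (1.6, -1.6) the arrows spread outward. Divergence about +3, curl ≈0 — positive divergence with near-zero curl is a source.

source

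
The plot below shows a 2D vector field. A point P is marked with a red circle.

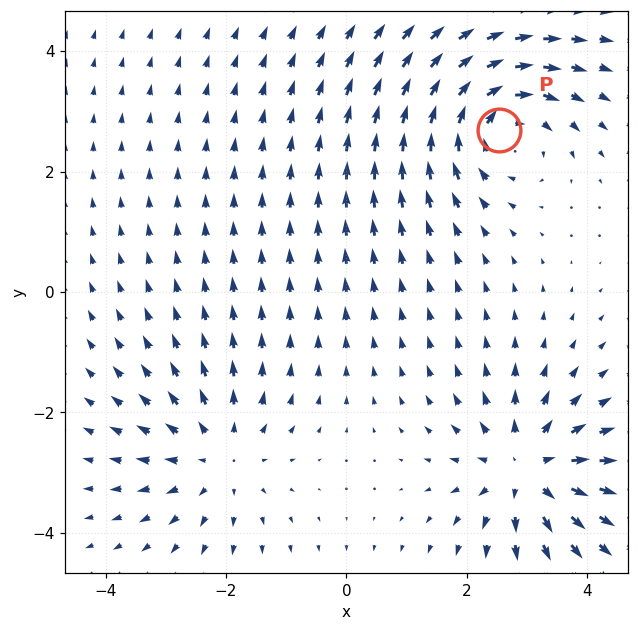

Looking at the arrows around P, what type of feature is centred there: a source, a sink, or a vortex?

vortex

At P (2.5, 2.7) the arrows circulate clockwise. Divergence ≈0, curl about -4 — near-zero divergence with nonzero curl is a vortex.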